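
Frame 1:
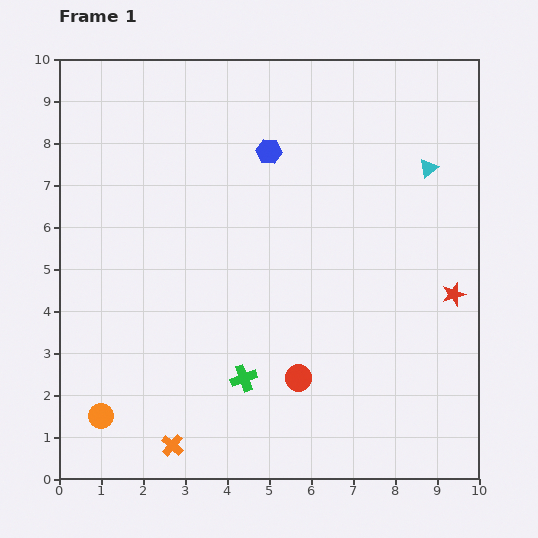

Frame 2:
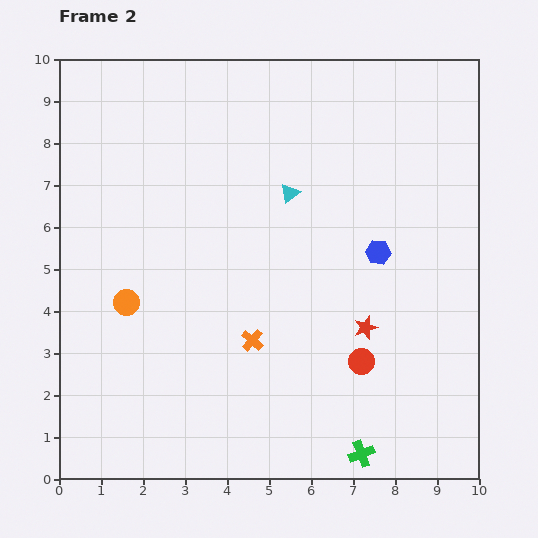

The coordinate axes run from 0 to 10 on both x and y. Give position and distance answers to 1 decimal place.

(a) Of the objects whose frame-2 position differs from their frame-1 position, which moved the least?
the red circle

(moved 1.6)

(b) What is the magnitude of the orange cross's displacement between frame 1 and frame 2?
3.1

The orange cross moved from (2.7, 0.8) to (4.6, 3.3), a distance of √(1.9² + 2.5²) ≈ 3.1.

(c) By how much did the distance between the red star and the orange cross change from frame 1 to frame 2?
-4.9

Distance in frame 1: 7.6. Distance in frame 2: 2.7.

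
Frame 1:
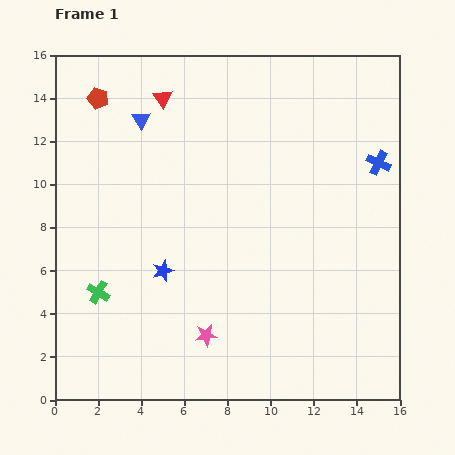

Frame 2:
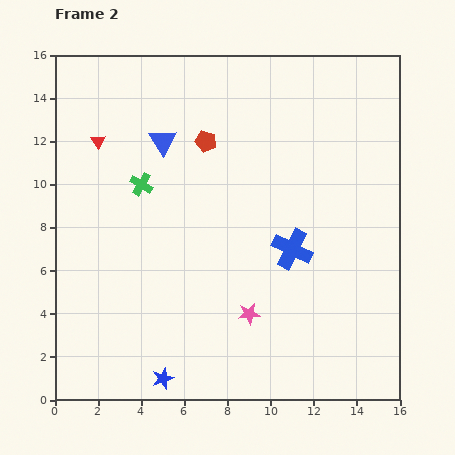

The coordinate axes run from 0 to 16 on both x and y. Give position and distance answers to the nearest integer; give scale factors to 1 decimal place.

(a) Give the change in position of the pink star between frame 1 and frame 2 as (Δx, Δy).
(2, 1)

The pink star was at (7, 3) in frame 1 and (9, 4) in frame 2.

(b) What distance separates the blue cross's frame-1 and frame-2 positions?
6

The blue cross moved from (15, 11) to (11, 7), a distance of √(4² + 4²) ≈ 6.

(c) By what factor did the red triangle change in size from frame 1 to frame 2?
0.8×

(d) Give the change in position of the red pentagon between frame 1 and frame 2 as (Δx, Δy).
(5, -2)

The red pentagon was at (2, 14) in frame 1 and (7, 12) in frame 2.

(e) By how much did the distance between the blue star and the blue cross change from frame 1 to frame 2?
-3

Distance in frame 1: 11. Distance in frame 2: 8.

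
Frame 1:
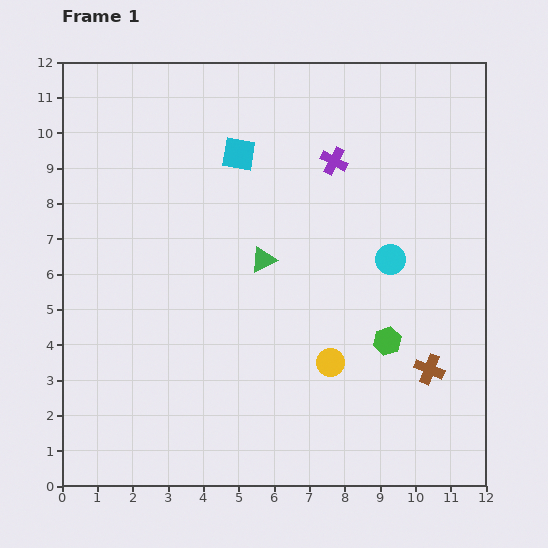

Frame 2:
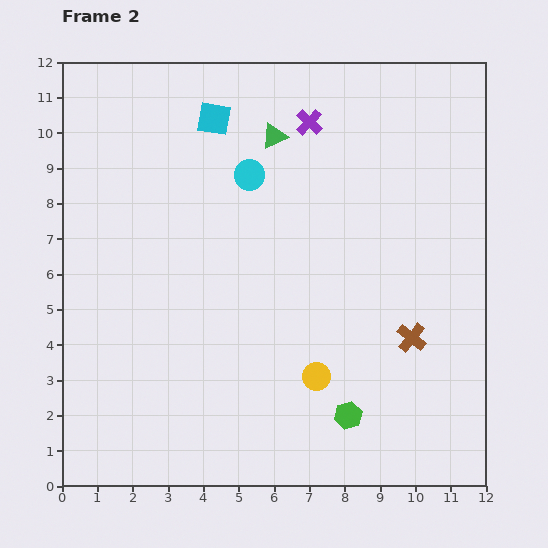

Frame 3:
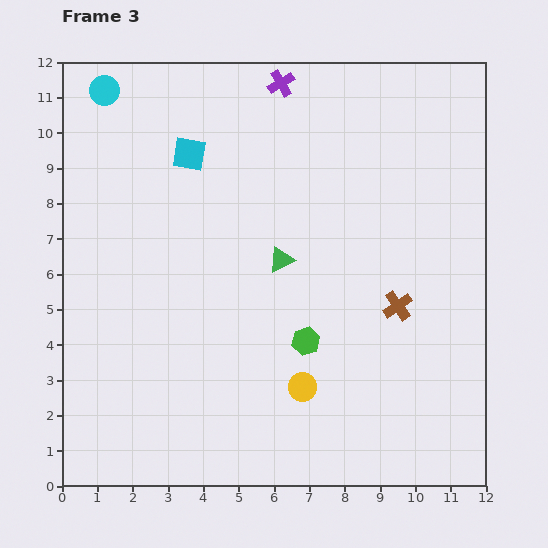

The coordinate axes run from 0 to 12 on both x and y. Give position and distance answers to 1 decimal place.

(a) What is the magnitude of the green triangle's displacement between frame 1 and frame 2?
3.5

The green triangle moved from (5.7, 6.4) to (6.0, 9.9), a distance of √(0.3² + 3.5²) ≈ 3.5.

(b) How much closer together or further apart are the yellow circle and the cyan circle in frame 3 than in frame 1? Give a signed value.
+6.7

Distance in frame 1: 3.4. Distance in frame 3: 10.1.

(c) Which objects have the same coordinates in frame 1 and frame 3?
none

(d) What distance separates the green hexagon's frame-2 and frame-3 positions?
2.4

The green hexagon moved from (8.1, 2.0) to (6.9, 4.1), a distance of √(1.2² + 2.1²) ≈ 2.4.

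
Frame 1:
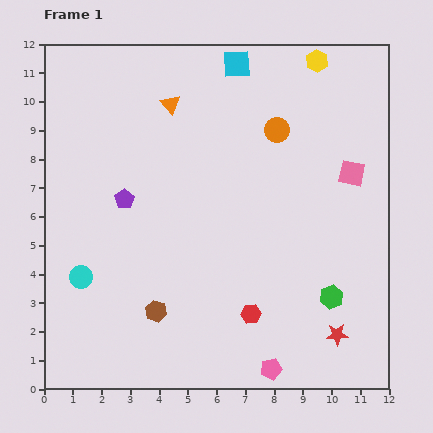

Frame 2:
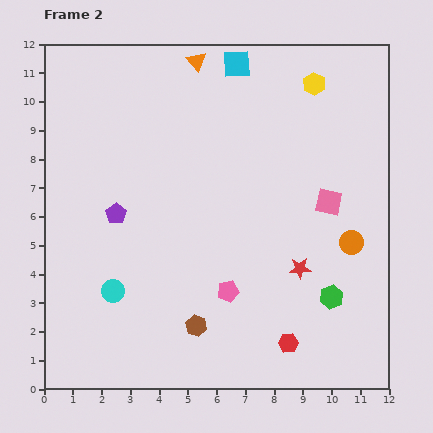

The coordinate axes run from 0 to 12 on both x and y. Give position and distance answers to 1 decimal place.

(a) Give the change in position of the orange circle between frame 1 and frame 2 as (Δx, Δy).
(2.6, -3.9)

The orange circle was at (8.1, 9.0) in frame 1 and (10.7, 5.1) in frame 2.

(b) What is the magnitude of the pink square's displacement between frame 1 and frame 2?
1.3

The pink square moved from (10.7, 7.5) to (9.9, 6.5), a distance of √(0.8² + 1.0²) ≈ 1.3.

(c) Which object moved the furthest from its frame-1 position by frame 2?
the orange circle

(moved 4.7; next 3.1)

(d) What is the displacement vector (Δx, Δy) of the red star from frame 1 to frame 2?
(-1.3, 2.3)

The red star was at (10.2, 1.9) in frame 1 and (8.9, 4.2) in frame 2.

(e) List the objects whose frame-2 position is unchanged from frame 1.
the green hexagon, the cyan square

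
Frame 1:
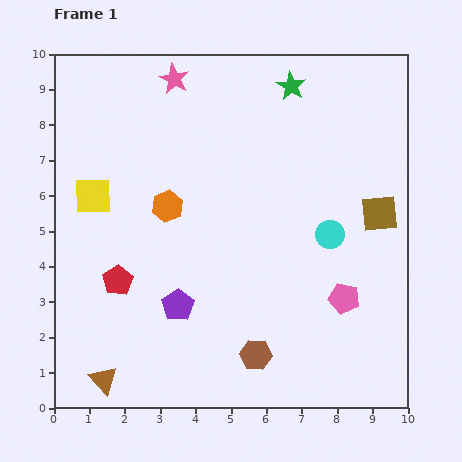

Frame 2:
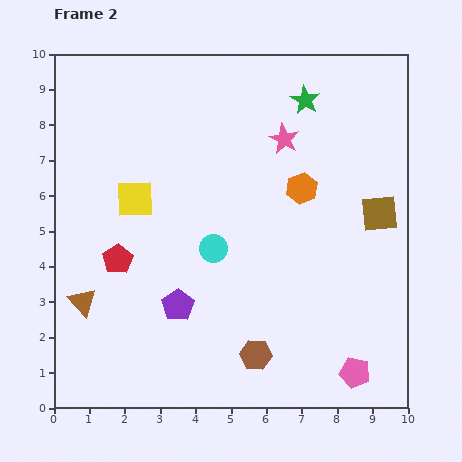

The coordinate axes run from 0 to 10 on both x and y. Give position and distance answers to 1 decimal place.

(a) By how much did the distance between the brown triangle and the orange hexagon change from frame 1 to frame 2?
+1.8

Distance in frame 1: 5.2. Distance in frame 2: 7.0.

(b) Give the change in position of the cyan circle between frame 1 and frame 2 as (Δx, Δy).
(-3.3, -0.4)

The cyan circle was at (7.8, 4.9) in frame 1 and (4.5, 4.5) in frame 2.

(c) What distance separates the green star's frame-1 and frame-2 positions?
0.6

The green star moved from (6.7, 9.1) to (7.1, 8.7), a distance of √(0.4² + 0.4²) ≈ 0.6.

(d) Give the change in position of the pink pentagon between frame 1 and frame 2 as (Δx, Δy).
(0.3, -2.1)

The pink pentagon was at (8.2, 3.1) in frame 1 and (8.5, 1.0) in frame 2.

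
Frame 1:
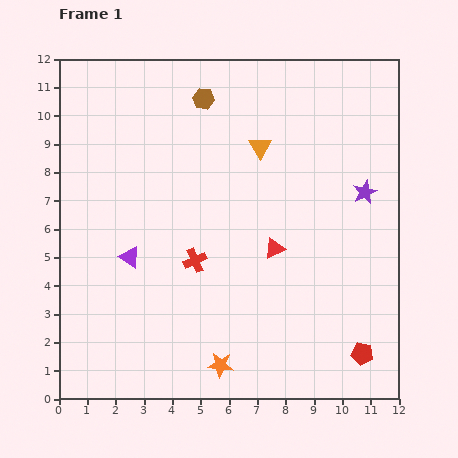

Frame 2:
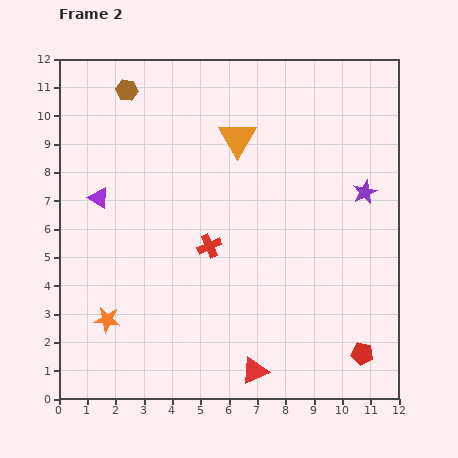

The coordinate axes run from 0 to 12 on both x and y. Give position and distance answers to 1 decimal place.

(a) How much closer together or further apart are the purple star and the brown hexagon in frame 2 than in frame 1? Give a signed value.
+2.5

Distance in frame 1: 6.6. Distance in frame 2: 9.1.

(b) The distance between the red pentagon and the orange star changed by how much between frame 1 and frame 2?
+4.1

Distance in frame 1: 5.0. Distance in frame 2: 9.1.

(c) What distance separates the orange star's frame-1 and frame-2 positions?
4.3

The orange star moved from (5.7, 1.2) to (1.7, 2.8), a distance of √(4.0² + 1.6²) ≈ 4.3.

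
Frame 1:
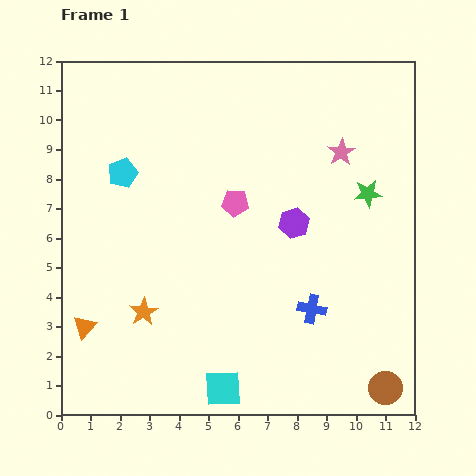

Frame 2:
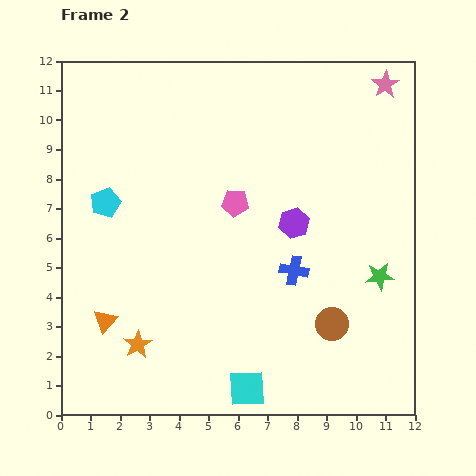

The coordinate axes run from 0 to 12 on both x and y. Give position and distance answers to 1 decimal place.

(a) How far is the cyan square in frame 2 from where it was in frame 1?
0.8

The cyan square moved from (5.5, 0.9) to (6.3, 0.9), a distance of √(0.8² + 0.0²) ≈ 0.8.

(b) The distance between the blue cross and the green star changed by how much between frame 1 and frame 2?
-1.4

Distance in frame 1: 4.3. Distance in frame 2: 2.9.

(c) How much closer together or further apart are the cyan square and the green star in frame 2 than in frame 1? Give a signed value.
-2.3

Distance in frame 1: 8.2. Distance in frame 2: 5.9.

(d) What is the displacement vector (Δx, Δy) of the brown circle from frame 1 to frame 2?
(-1.8, 2.2)

The brown circle was at (11.0, 0.9) in frame 1 and (9.2, 3.1) in frame 2.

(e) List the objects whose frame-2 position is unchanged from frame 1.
the pink pentagon, the purple hexagon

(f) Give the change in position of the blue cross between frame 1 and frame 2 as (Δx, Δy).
(-0.6, 1.3)

The blue cross was at (8.5, 3.6) in frame 1 and (7.9, 4.9) in frame 2.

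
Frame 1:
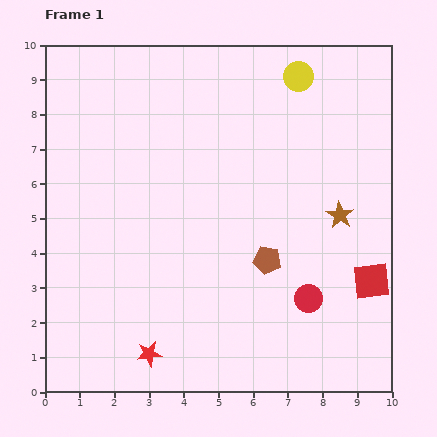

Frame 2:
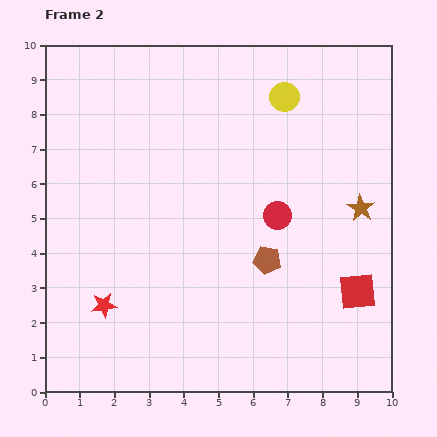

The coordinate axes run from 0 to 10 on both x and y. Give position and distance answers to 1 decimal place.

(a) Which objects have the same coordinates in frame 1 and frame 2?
the brown pentagon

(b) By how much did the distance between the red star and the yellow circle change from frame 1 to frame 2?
-1.2

Distance in frame 1: 9.1. Distance in frame 2: 7.9.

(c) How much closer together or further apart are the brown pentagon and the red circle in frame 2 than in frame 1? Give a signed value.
-0.3

Distance in frame 1: 1.6. Distance in frame 2: 1.3.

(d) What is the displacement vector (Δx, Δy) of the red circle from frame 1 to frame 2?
(-0.9, 2.4)

The red circle was at (7.6, 2.7) in frame 1 and (6.7, 5.1) in frame 2.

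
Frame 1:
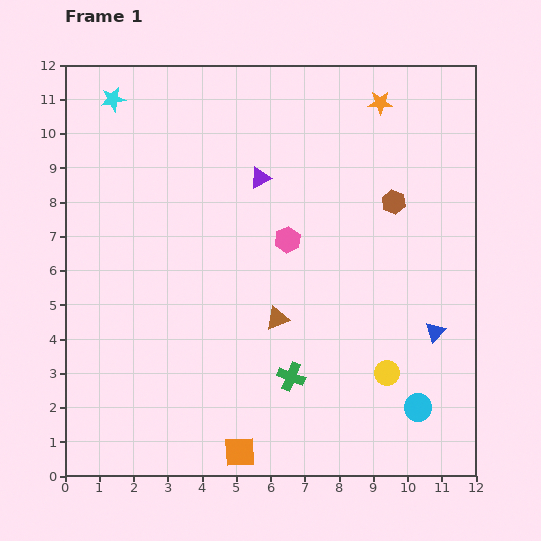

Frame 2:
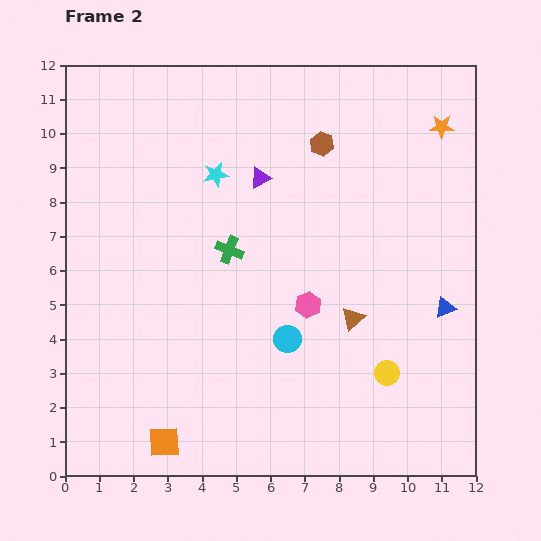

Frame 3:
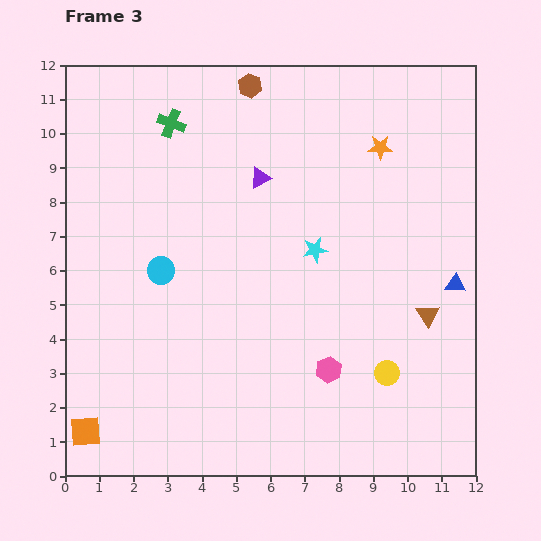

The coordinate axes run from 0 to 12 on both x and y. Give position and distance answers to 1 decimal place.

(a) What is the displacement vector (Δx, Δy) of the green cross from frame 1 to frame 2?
(-1.8, 3.7)

The green cross was at (6.6, 2.9) in frame 1 and (4.8, 6.6) in frame 2.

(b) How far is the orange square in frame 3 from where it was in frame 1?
4.5

The orange square moved from (5.1, 0.7) to (0.6, 1.3), a distance of √(4.5² + 0.6²) ≈ 4.5.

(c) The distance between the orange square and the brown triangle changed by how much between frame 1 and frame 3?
+6.5

Distance in frame 1: 4.1. Distance in frame 3: 10.6.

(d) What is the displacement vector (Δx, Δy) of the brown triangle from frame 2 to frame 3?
(2.2, 0.1)

The brown triangle was at (8.4, 4.6) in frame 2 and (10.6, 4.7) in frame 3.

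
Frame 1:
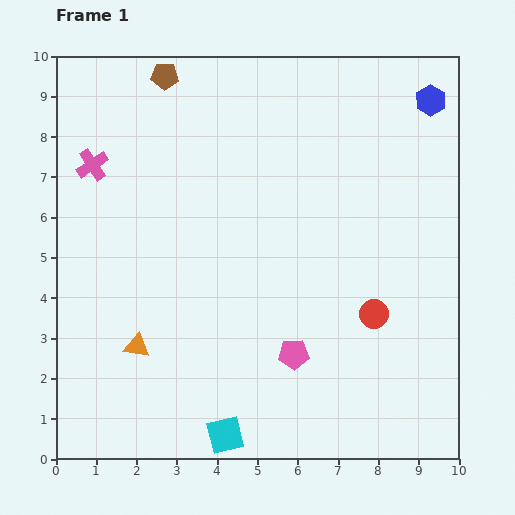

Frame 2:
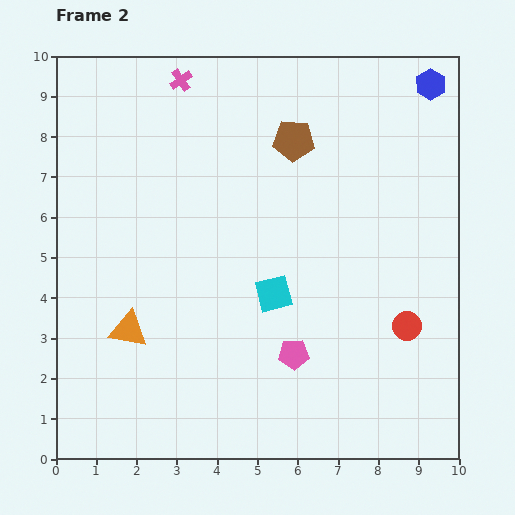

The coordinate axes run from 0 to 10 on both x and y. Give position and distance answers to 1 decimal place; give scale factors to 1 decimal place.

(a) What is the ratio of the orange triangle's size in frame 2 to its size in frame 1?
1.5×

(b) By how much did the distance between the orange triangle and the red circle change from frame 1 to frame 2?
+0.9

Distance in frame 1: 6.0. Distance in frame 2: 6.9.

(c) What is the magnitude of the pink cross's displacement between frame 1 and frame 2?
3.0

The pink cross moved from (0.9, 7.3) to (3.1, 9.4), a distance of √(2.2² + 2.1²) ≈ 3.0.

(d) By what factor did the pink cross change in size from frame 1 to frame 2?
0.7×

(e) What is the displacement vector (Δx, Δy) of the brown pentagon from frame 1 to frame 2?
(3.2, -1.6)

The brown pentagon was at (2.7, 9.5) in frame 1 and (5.9, 7.9) in frame 2.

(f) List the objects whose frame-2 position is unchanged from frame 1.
the pink pentagon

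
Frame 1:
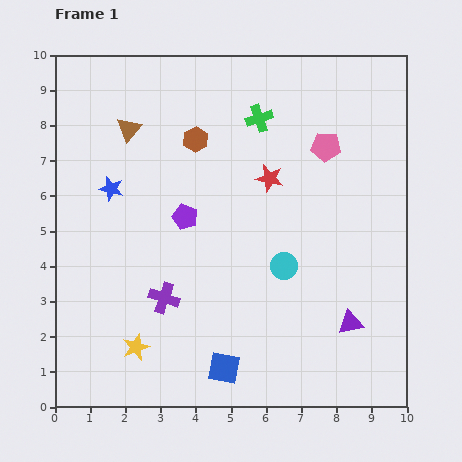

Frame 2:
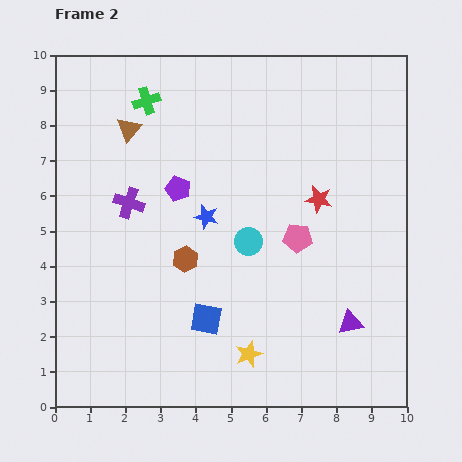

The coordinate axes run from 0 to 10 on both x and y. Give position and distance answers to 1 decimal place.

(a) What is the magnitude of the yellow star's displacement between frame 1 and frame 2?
3.2

The yellow star moved from (2.3, 1.7) to (5.5, 1.5), a distance of √(3.2² + 0.2²) ≈ 3.2.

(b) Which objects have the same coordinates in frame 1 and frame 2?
the purple triangle, the brown triangle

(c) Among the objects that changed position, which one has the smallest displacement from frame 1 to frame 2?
the purple pentagon

(moved 0.8)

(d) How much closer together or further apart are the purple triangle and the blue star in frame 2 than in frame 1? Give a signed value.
-2.7

Distance in frame 1: 7.8. Distance in frame 2: 5.1.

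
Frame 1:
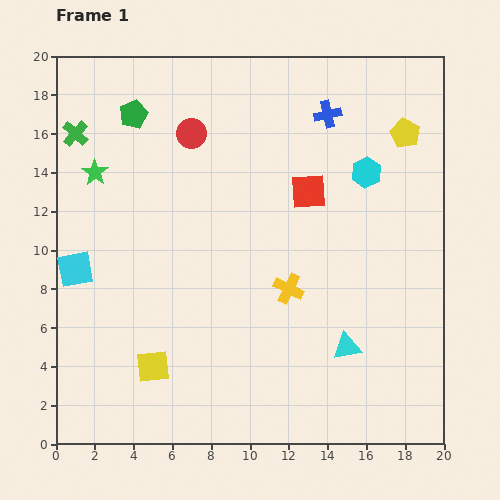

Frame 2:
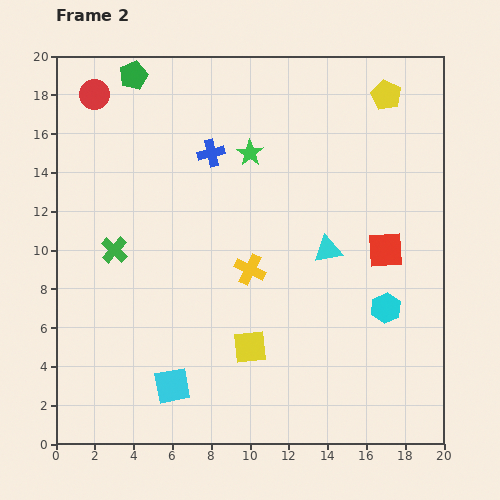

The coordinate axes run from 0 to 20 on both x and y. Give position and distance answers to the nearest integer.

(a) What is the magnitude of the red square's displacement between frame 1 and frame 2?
5

The red square moved from (13, 13) to (17, 10), a distance of √(4² + 3²) ≈ 5.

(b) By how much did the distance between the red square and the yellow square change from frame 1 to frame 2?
-3

Distance in frame 1: 12. Distance in frame 2: 9.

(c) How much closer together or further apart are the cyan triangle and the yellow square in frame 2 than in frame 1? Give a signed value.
-4

Distance in frame 1: 10. Distance in frame 2: 6.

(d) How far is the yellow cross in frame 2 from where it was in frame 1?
2

The yellow cross moved from (12, 8) to (10, 9), a distance of √(2² + 1²) ≈ 2.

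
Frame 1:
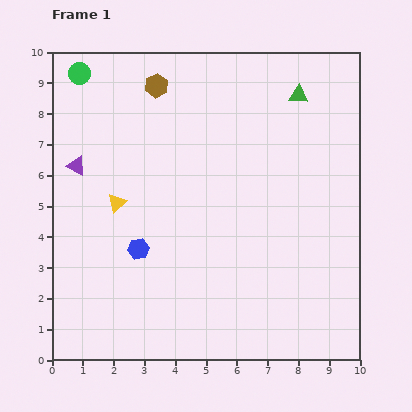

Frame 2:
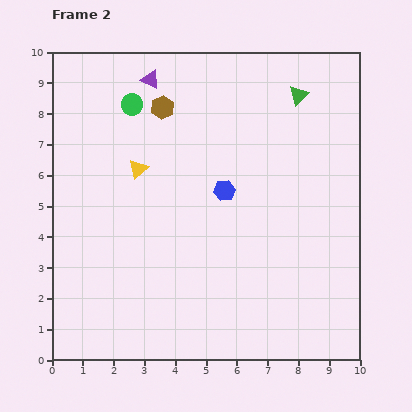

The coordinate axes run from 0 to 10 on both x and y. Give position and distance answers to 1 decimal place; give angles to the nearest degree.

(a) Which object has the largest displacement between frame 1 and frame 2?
the purple triangle

(moved 3.7; next 3.4)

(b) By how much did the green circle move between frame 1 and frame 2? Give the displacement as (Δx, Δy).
(1.7, -1.0)

The green circle was at (0.9, 9.3) in frame 1 and (2.6, 8.3) in frame 2.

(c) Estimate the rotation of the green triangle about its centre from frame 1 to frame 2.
49° counter-clockwise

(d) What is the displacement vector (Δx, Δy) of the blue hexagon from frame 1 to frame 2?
(2.8, 1.9)

The blue hexagon was at (2.8, 3.6) in frame 1 and (5.6, 5.5) in frame 2.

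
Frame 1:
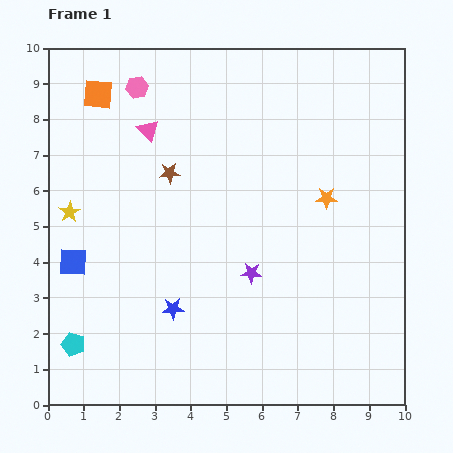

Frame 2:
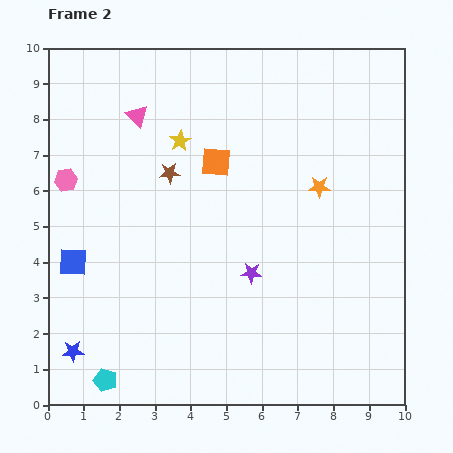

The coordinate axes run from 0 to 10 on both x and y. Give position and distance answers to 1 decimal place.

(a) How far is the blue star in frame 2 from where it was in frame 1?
3.0

The blue star moved from (3.5, 2.7) to (0.7, 1.5), a distance of √(2.8² + 1.2²) ≈ 3.0.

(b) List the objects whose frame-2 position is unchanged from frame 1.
the brown star, the purple star, the blue square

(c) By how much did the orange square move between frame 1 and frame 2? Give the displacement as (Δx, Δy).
(3.3, -1.9)

The orange square was at (1.4, 8.7) in frame 1 and (4.7, 6.8) in frame 2.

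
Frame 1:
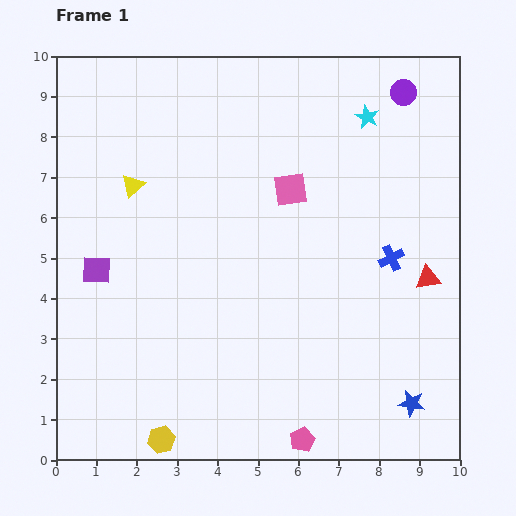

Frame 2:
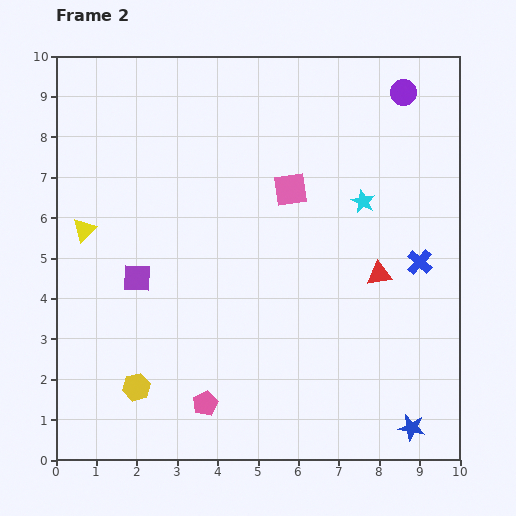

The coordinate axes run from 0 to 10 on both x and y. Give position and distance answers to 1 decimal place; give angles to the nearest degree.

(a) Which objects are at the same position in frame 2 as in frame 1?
the pink square, the purple circle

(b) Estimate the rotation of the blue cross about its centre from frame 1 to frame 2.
24° counter-clockwise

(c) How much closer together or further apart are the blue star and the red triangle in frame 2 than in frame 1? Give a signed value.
+0.8

Distance in frame 1: 3.1. Distance in frame 2: 3.9.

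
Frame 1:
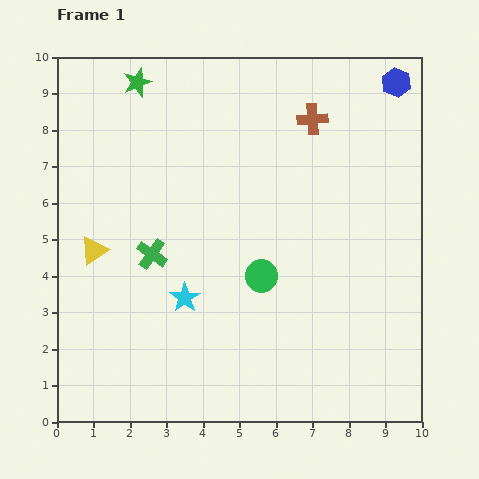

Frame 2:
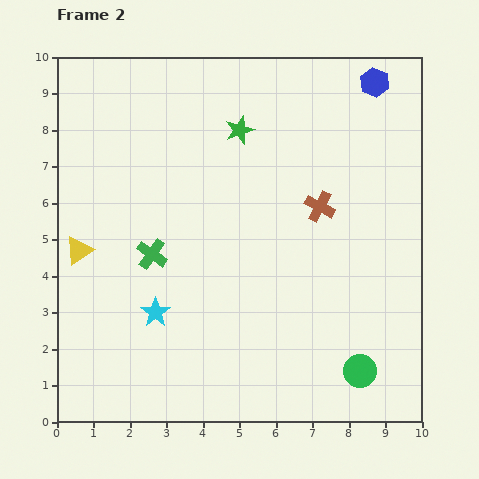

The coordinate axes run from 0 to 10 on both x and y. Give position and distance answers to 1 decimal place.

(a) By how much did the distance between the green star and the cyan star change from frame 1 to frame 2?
-0.5

Distance in frame 1: 6.0. Distance in frame 2: 5.5.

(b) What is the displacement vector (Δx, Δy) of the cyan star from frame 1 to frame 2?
(-0.8, -0.4)

The cyan star was at (3.5, 3.4) in frame 1 and (2.7, 3.0) in frame 2.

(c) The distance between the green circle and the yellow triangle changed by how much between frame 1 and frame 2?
+3.7

Distance in frame 1: 4.7. Distance in frame 2: 8.4.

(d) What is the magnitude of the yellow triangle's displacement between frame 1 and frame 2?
0.4

The yellow triangle moved from (1.0, 4.7) to (0.6, 4.7), a distance of √(0.4² + 0.0²) ≈ 0.4.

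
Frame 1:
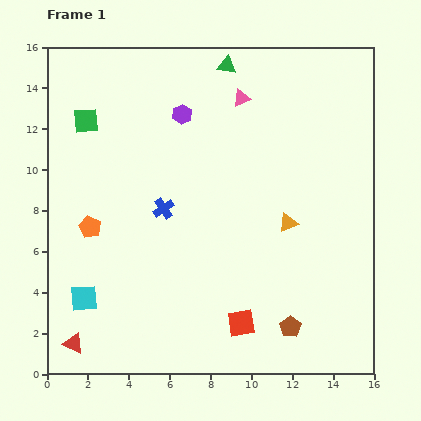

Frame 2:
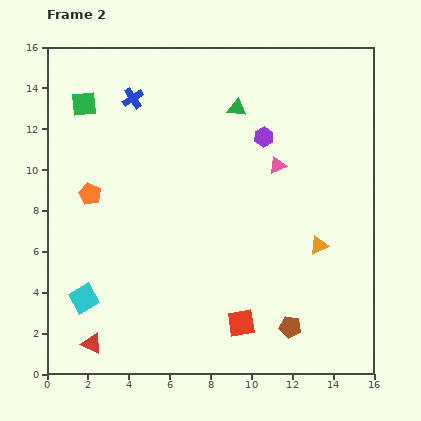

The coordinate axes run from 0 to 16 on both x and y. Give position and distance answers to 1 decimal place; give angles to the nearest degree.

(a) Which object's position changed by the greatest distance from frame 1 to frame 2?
the blue cross

(moved 5.6; next 4.1)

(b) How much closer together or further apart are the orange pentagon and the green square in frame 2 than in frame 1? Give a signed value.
-0.8

Distance in frame 1: 5.2. Distance in frame 2: 4.4.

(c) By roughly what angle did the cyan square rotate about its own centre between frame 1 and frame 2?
25° counter-clockwise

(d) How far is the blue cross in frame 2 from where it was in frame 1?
5.6

The blue cross moved from (5.7, 8.1) to (4.2, 13.5), a distance of √(1.5² + 5.4²) ≈ 5.6.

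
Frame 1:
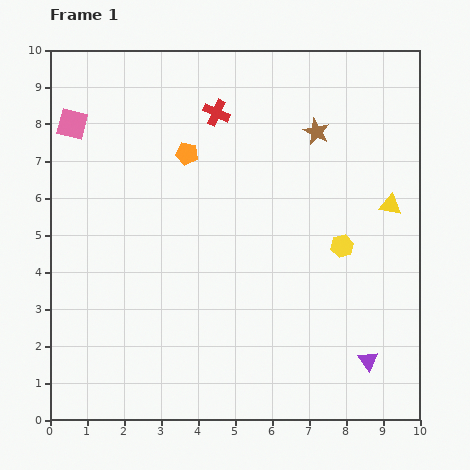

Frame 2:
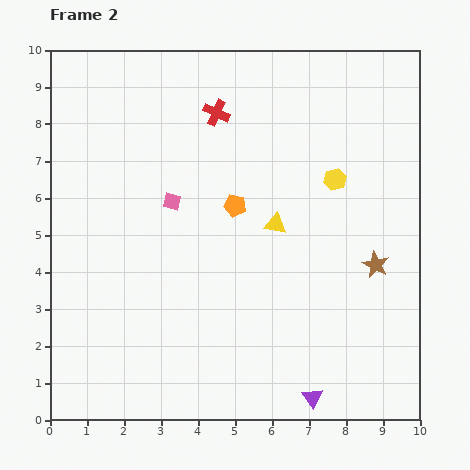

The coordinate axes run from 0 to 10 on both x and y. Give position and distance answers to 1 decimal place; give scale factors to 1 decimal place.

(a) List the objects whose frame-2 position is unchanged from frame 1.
the red cross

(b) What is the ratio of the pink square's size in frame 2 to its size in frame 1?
0.6×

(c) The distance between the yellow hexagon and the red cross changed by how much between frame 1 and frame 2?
-1.3

Distance in frame 1: 5.0. Distance in frame 2: 3.7.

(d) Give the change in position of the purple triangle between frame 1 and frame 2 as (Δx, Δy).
(-1.5, -1.0)

The purple triangle was at (8.6, 1.6) in frame 1 and (7.1, 0.6) in frame 2.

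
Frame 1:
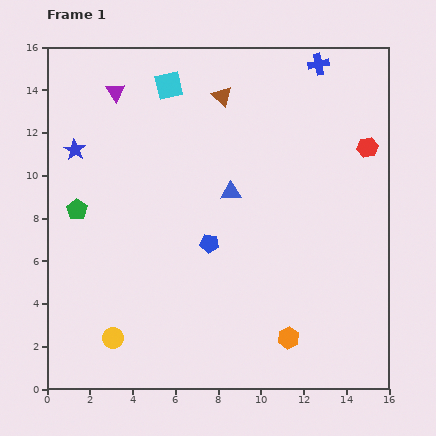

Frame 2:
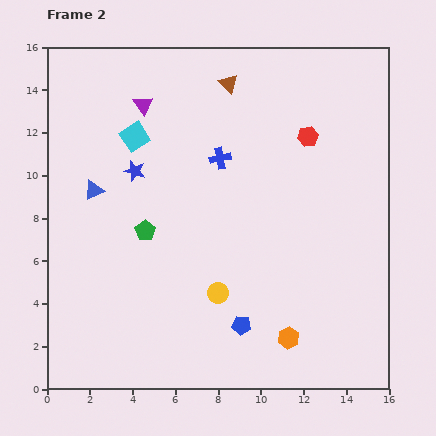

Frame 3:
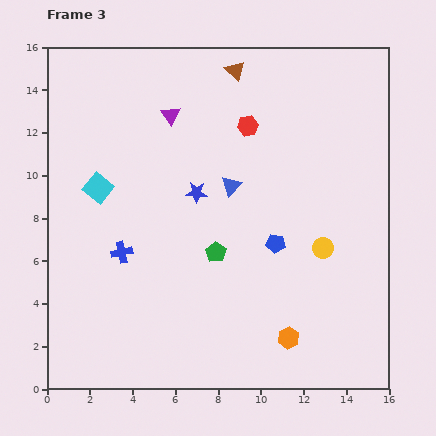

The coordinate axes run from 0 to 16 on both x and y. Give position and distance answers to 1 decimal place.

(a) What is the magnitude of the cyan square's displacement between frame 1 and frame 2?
2.9

The cyan square moved from (5.7, 14.2) to (4.1, 11.8), a distance of √(1.6² + 2.4²) ≈ 2.9.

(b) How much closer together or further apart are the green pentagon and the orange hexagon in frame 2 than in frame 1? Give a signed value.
-3.2

Distance in frame 1: 11.6. Distance in frame 2: 8.4.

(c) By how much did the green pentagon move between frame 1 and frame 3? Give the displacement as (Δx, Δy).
(6.5, -2.0)

The green pentagon was at (1.4, 8.4) in frame 1 and (7.9, 6.4) in frame 3.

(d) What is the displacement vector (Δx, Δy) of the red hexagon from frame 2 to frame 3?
(-2.8, 0.5)

The red hexagon was at (12.2, 11.8) in frame 2 and (9.4, 12.3) in frame 3.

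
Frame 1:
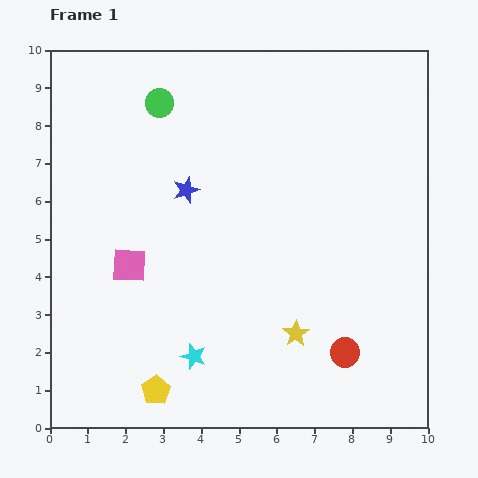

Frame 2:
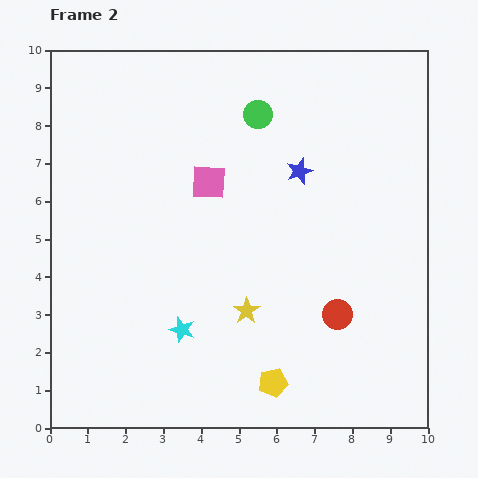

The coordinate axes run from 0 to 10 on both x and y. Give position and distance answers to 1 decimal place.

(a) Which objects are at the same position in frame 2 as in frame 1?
none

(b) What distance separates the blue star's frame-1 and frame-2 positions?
3.0

The blue star moved from (3.6, 6.3) to (6.6, 6.8), a distance of √(3.0² + 0.5²) ≈ 3.0.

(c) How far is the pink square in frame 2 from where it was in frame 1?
3.0

The pink square moved from (2.1, 4.3) to (4.2, 6.5), a distance of √(2.1² + 2.2²) ≈ 3.0.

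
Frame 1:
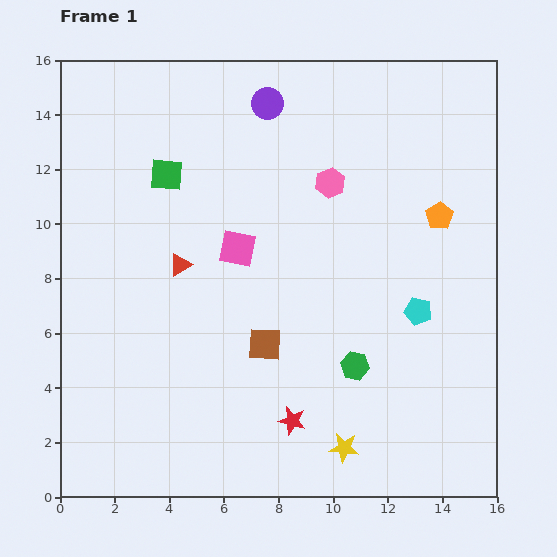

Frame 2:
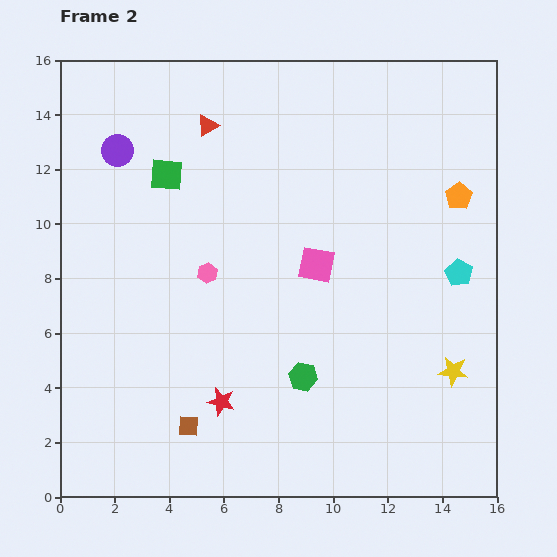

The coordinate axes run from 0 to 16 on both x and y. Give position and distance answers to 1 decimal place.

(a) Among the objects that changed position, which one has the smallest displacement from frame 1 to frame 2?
the orange pentagon

(moved 1.0)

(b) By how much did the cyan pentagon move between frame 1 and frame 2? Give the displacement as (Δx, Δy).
(1.5, 1.4)

The cyan pentagon was at (13.1, 6.8) in frame 1 and (14.6, 8.2) in frame 2.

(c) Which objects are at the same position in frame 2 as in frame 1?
the green square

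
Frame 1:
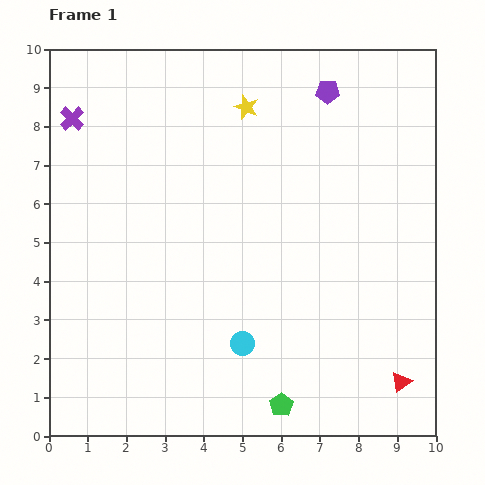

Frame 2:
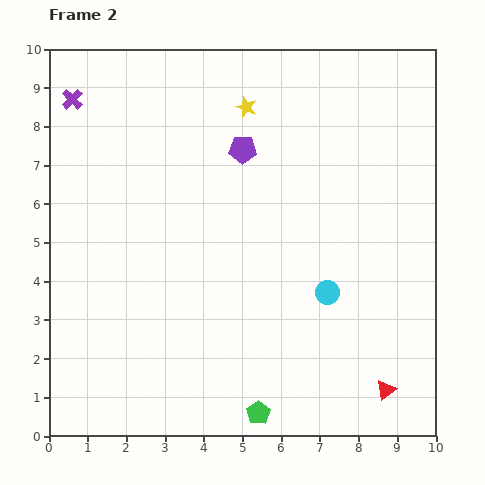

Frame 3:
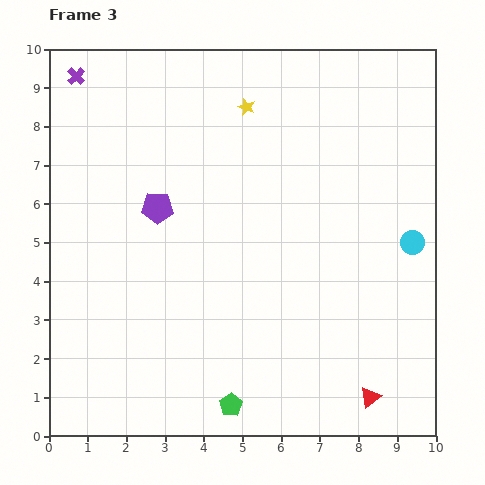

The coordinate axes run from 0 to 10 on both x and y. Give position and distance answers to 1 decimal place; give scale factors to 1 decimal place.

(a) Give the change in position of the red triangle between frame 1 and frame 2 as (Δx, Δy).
(-0.4, -0.2)

The red triangle was at (9.1, 1.4) in frame 1 and (8.7, 1.2) in frame 2.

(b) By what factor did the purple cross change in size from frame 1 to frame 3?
0.7×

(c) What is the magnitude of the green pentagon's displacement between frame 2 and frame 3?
0.7

The green pentagon moved from (5.4, 0.6) to (4.7, 0.8), a distance of √(0.7² + 0.2²) ≈ 0.7.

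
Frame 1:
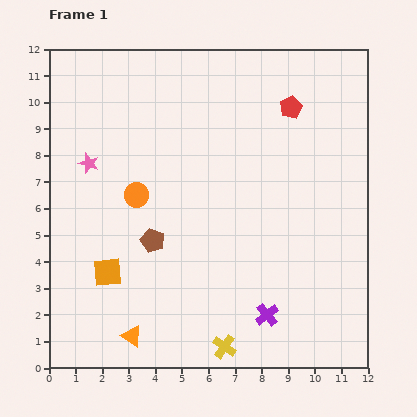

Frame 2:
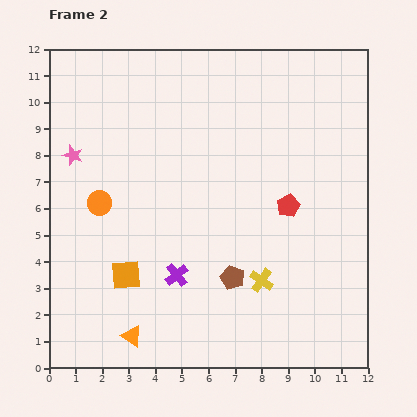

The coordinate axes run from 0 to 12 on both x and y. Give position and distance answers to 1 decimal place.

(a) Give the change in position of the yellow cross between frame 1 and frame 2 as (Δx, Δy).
(1.4, 2.5)

The yellow cross was at (6.6, 0.8) in frame 1 and (8.0, 3.3) in frame 2.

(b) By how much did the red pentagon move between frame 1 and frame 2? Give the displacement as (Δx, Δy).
(-0.1, -3.7)

The red pentagon was at (9.1, 9.8) in frame 1 and (9.0, 6.1) in frame 2.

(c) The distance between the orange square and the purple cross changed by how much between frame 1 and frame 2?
-4.3

Distance in frame 1: 6.2. Distance in frame 2: 1.9.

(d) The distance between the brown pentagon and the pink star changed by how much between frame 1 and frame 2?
+3.8

Distance in frame 1: 3.8. Distance in frame 2: 7.6.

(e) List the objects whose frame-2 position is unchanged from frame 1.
the orange triangle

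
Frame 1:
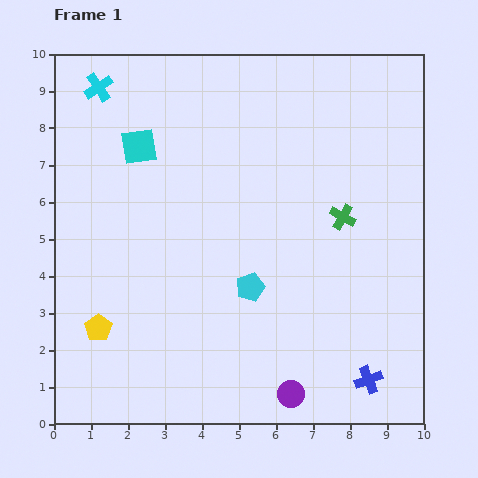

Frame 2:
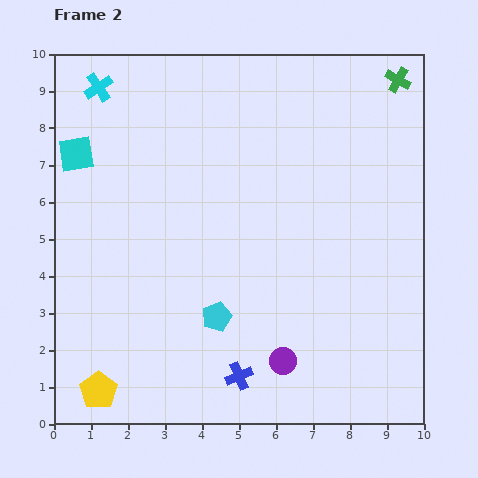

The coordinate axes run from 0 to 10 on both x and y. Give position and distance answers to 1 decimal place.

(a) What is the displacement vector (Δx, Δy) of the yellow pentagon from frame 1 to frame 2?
(0.0, -1.7)

The yellow pentagon was at (1.2, 2.6) in frame 1 and (1.2, 0.9) in frame 2.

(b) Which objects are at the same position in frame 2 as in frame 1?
the cyan cross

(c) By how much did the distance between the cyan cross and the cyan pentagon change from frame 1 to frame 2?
+0.2

Distance in frame 1: 6.8. Distance in frame 2: 7.0.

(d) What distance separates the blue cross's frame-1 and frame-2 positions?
3.5

The blue cross moved from (8.5, 1.2) to (5.0, 1.3), a distance of √(3.5² + 0.1²) ≈ 3.5.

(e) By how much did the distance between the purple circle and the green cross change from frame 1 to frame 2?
+3.2

Distance in frame 1: 5.0. Distance in frame 2: 8.2.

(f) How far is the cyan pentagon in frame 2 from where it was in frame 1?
1.2

The cyan pentagon moved from (5.3, 3.7) to (4.4, 2.9), a distance of √(0.9² + 0.8²) ≈ 1.2.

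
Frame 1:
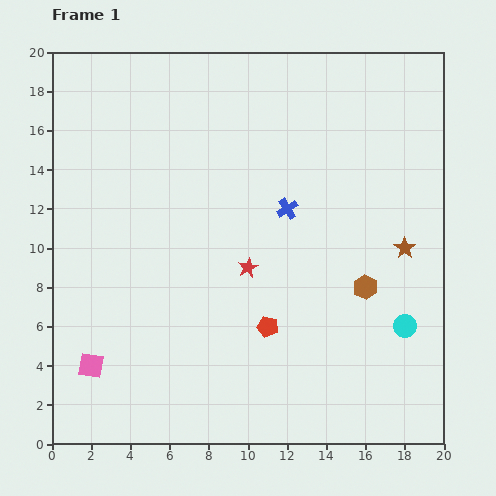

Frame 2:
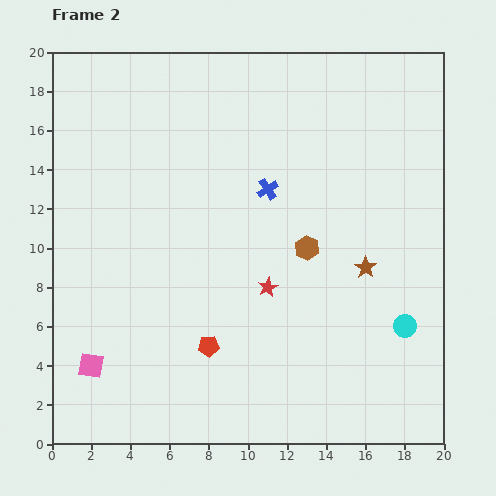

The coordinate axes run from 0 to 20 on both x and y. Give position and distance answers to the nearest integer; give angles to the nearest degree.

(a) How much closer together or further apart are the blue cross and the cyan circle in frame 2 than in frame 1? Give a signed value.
+2

Distance in frame 1: 8. Distance in frame 2: 10.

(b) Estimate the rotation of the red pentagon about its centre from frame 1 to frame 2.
18° counter-clockwise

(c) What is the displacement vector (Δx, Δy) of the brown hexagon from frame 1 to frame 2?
(-3, 2)

The brown hexagon was at (16, 8) in frame 1 and (13, 10) in frame 2.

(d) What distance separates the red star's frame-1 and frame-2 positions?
1

The red star moved from (10, 9) to (11, 8), a distance of √(1² + 1²) ≈ 1.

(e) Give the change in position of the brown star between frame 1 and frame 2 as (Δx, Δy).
(-2, -1)

The brown star was at (18, 10) in frame 1 and (16, 9) in frame 2.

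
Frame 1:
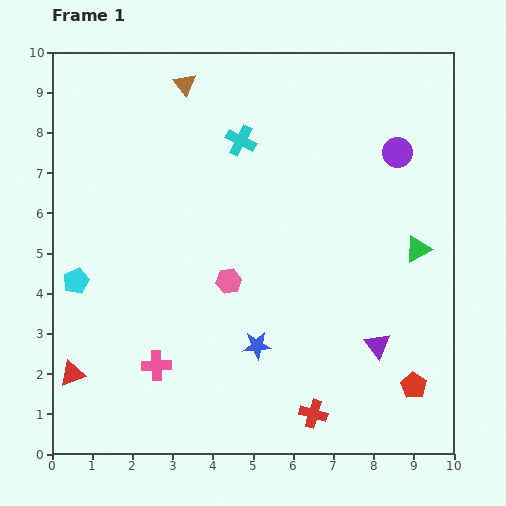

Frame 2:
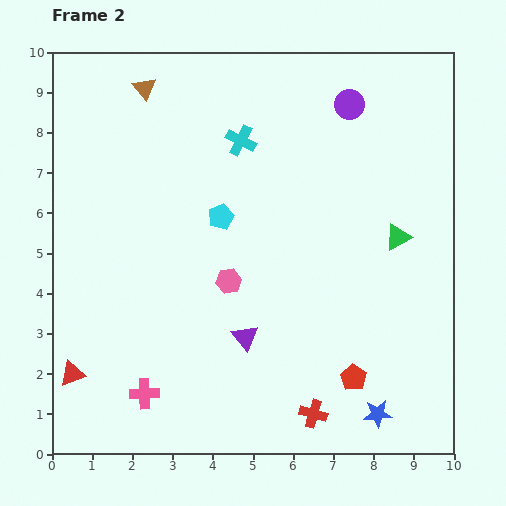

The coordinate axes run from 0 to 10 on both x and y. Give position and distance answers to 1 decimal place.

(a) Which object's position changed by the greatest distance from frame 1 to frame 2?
the cyan pentagon

(moved 3.9; next 3.4)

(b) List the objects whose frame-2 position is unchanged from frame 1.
the red cross, the pink hexagon, the cyan cross, the red triangle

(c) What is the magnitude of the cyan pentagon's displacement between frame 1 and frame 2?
3.9

The cyan pentagon moved from (0.6, 4.3) to (4.2, 5.9), a distance of √(3.6² + 1.6²) ≈ 3.9.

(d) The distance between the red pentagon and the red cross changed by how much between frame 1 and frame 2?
-1.3

Distance in frame 1: 2.6. Distance in frame 2: 1.3.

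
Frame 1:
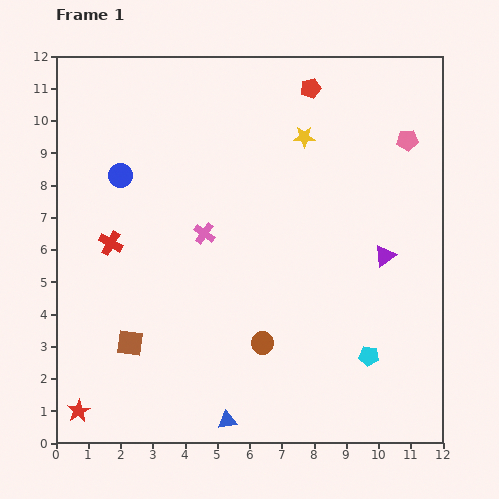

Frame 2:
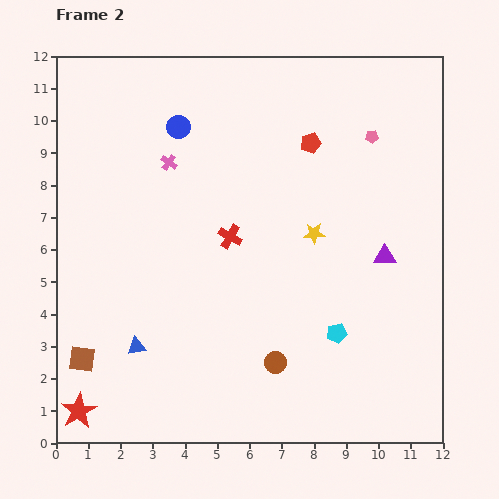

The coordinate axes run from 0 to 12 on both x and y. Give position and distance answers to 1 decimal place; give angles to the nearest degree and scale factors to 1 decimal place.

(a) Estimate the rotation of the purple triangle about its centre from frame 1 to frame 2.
36° clockwise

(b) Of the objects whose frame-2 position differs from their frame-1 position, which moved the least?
the brown circle

(moved 0.7)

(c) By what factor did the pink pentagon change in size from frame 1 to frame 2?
0.6×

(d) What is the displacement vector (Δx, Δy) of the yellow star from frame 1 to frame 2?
(0.3, -3.0)

The yellow star was at (7.7, 9.5) in frame 1 and (8.0, 6.5) in frame 2.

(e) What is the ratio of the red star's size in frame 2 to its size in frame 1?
1.5×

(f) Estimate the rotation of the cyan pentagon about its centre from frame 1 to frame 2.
18° counter-clockwise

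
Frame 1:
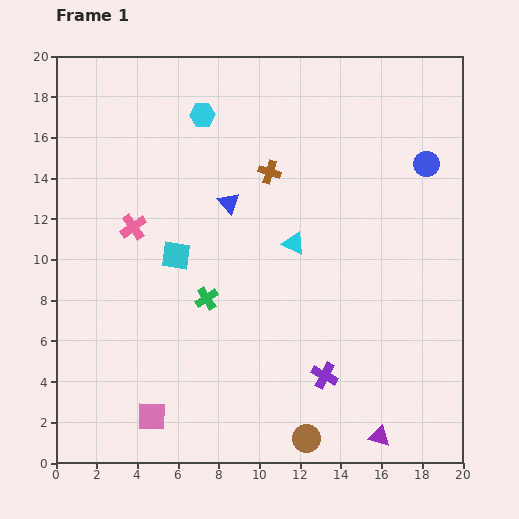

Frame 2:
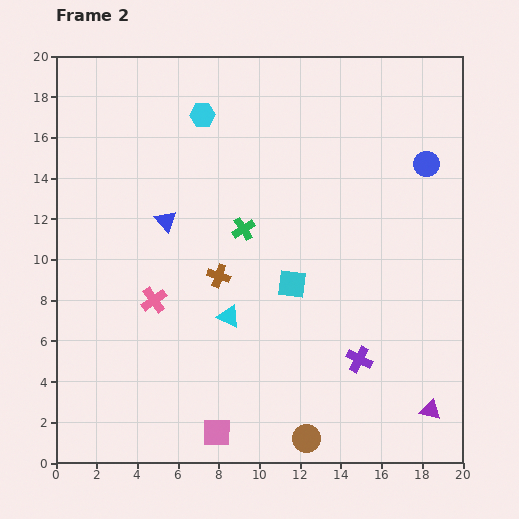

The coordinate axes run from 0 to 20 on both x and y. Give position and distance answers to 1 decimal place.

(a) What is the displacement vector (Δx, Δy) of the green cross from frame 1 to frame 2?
(1.8, 3.4)

The green cross was at (7.4, 8.1) in frame 1 and (9.2, 11.5) in frame 2.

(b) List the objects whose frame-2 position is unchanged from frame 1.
the blue circle, the cyan hexagon, the brown circle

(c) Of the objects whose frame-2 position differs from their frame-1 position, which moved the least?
the purple cross

(moved 1.9)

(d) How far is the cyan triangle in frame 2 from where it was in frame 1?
4.8

The cyan triangle moved from (11.7, 10.8) to (8.5, 7.2), a distance of √(3.2² + 3.6²) ≈ 4.8.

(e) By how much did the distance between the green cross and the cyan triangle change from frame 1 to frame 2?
-0.7

Distance in frame 1: 5.1. Distance in frame 2: 4.4.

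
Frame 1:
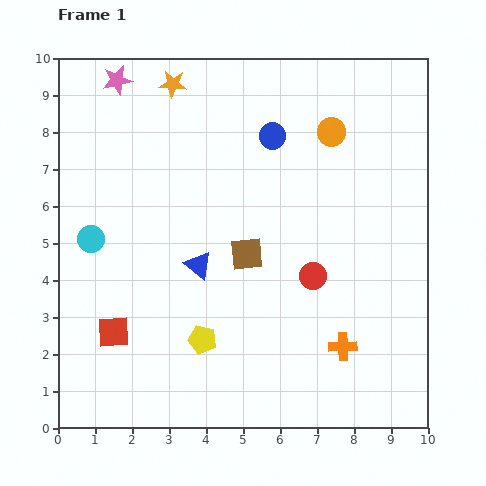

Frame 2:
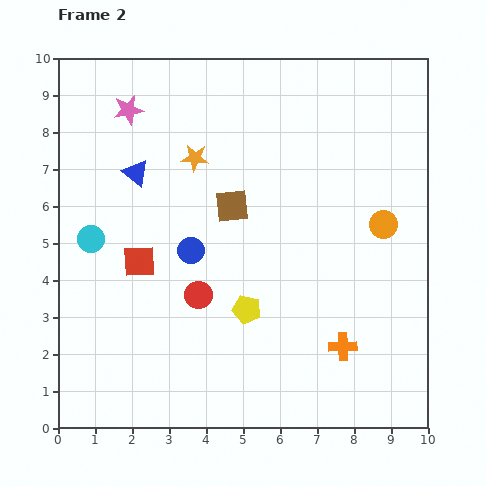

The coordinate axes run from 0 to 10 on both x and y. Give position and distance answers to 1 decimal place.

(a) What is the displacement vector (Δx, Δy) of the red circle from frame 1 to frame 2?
(-3.1, -0.5)

The red circle was at (6.9, 4.1) in frame 1 and (3.8, 3.6) in frame 2.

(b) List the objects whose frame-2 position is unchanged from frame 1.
the orange cross, the cyan circle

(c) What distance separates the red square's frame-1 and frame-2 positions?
2.0

The red square moved from (1.5, 2.6) to (2.2, 4.5), a distance of √(0.7² + 1.9²) ≈ 2.0.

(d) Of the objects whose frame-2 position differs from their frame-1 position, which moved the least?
the pink star

(moved 0.9)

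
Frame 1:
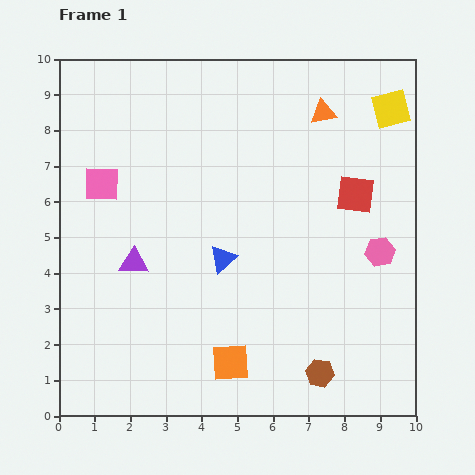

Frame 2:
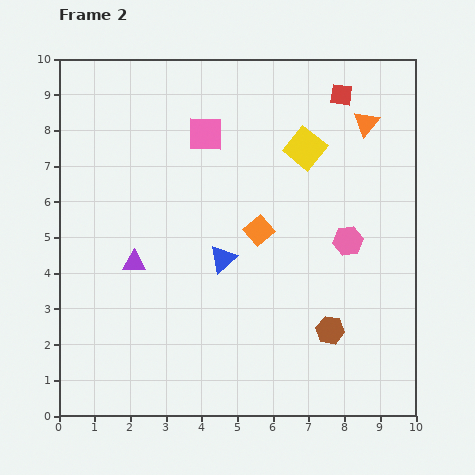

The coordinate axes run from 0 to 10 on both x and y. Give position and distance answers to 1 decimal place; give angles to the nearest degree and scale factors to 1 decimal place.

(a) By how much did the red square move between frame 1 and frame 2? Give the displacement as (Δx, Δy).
(-0.4, 2.8)

The red square was at (8.3, 6.2) in frame 1 and (7.9, 9.0) in frame 2.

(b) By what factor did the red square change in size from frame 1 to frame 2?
0.6×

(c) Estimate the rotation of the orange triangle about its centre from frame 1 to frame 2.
40° counter-clockwise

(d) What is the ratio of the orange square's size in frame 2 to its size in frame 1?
0.7×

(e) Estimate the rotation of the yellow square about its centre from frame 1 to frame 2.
37° counter-clockwise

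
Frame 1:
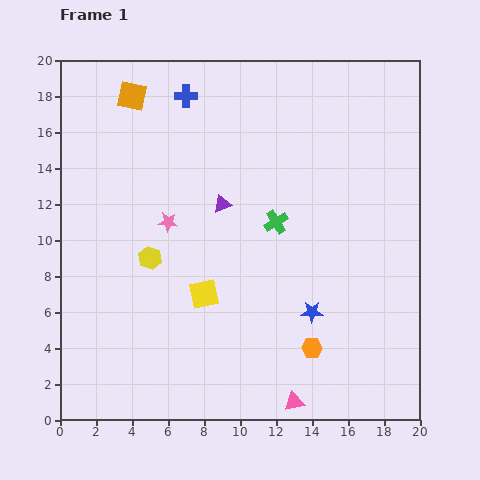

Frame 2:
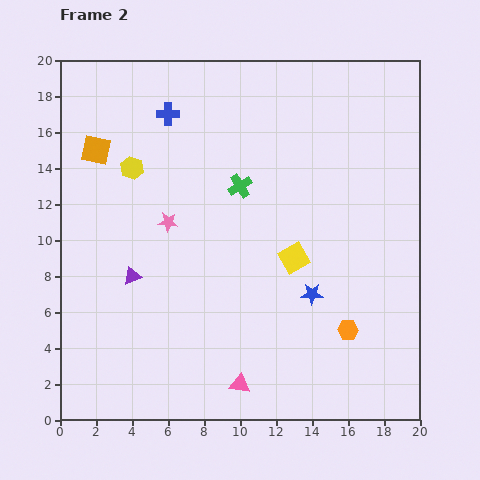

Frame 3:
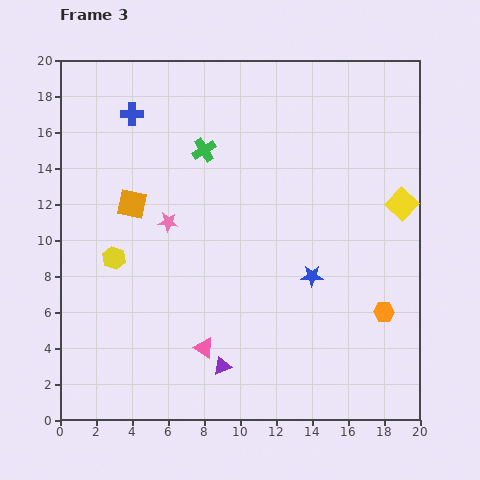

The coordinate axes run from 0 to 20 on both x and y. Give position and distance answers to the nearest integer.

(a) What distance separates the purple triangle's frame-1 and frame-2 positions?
6

The purple triangle moved from (9, 12) to (4, 8), a distance of √(5² + 4²) ≈ 6.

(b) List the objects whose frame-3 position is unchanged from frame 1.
the pink star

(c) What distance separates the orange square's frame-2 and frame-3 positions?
4

The orange square moved from (2, 15) to (4, 12), a distance of √(2² + 3²) ≈ 4.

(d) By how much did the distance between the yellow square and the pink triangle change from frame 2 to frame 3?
+6

Distance in frame 2: 8. Distance in frame 3: 14.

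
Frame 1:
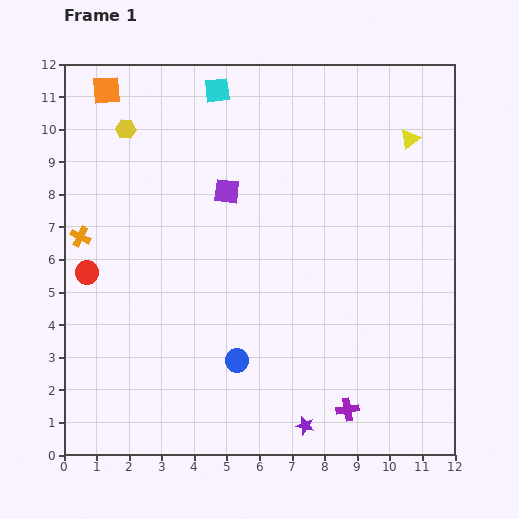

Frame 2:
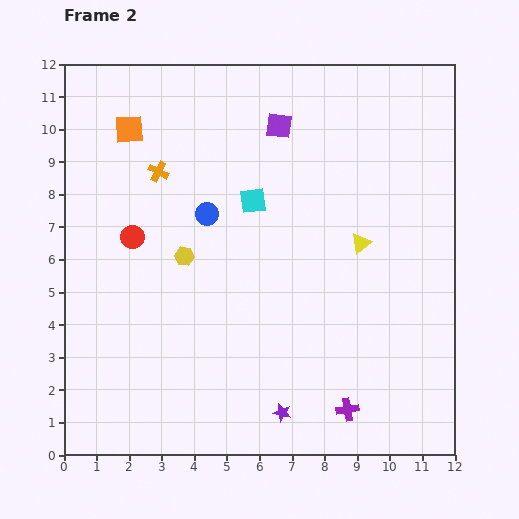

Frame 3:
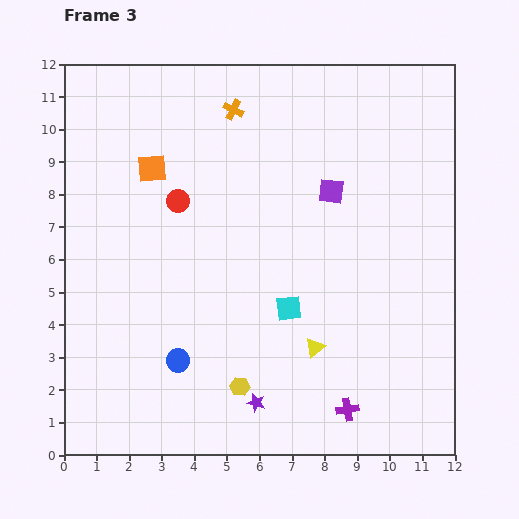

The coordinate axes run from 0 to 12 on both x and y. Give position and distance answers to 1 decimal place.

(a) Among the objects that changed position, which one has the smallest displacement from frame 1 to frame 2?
the purple star

(moved 0.8)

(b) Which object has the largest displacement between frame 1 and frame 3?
the yellow hexagon

(moved 8.6; next 7.1)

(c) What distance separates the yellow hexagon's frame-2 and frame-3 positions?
4.3

The yellow hexagon moved from (3.7, 6.1) to (5.4, 2.1), a distance of √(1.7² + 4.0²) ≈ 4.3.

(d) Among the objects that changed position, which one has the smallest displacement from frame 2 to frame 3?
the purple star

(moved 0.9)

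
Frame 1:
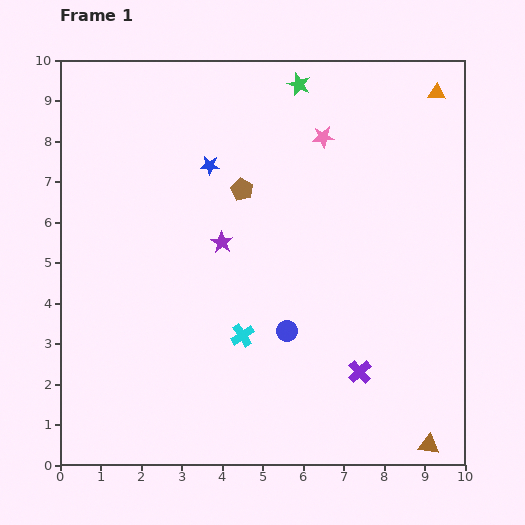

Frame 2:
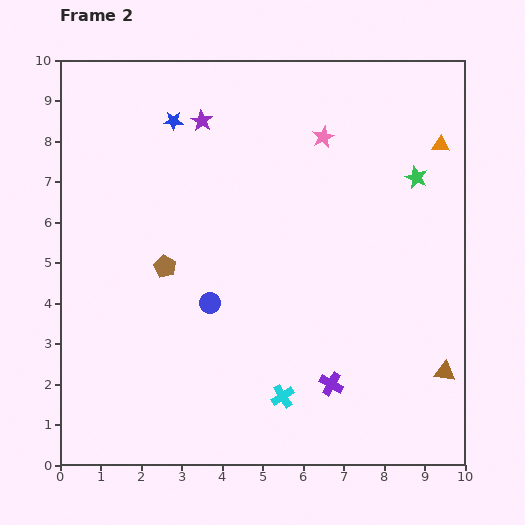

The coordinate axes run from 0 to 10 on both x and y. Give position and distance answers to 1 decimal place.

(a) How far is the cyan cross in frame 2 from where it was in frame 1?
1.8

The cyan cross moved from (4.5, 3.2) to (5.5, 1.7), a distance of √(1.0² + 1.5²) ≈ 1.8.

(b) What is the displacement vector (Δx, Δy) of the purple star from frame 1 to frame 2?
(-0.5, 3.0)

The purple star was at (4.0, 5.5) in frame 1 and (3.5, 8.5) in frame 2.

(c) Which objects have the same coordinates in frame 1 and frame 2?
the pink star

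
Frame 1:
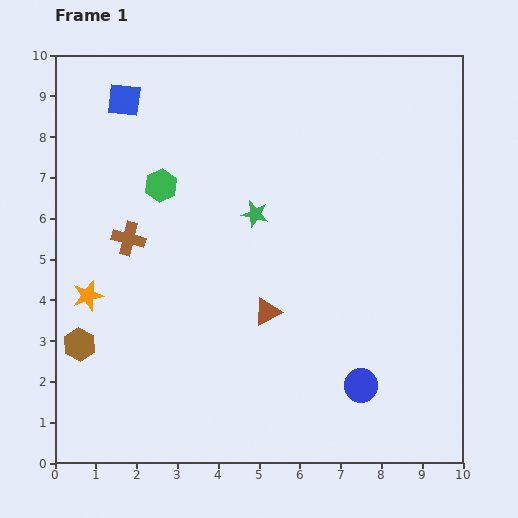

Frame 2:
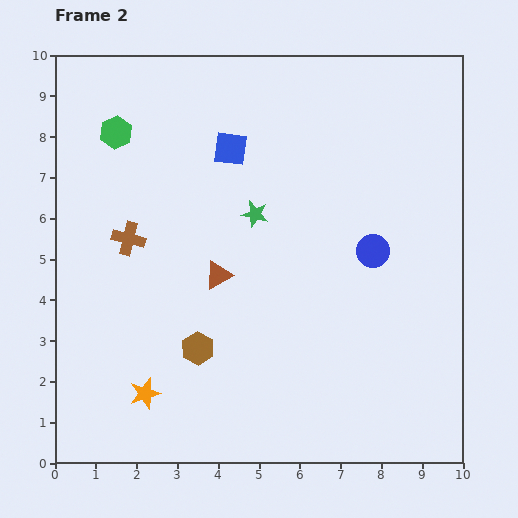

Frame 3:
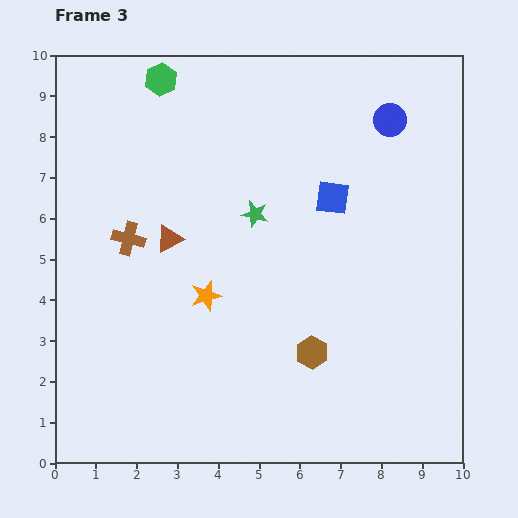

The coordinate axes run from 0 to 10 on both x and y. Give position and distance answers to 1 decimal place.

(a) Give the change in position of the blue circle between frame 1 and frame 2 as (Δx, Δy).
(0.3, 3.3)

The blue circle was at (7.5, 1.9) in frame 1 and (7.8, 5.2) in frame 2.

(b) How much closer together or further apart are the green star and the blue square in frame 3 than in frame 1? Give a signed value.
-2.4

Distance in frame 1: 4.3. Distance in frame 3: 1.9.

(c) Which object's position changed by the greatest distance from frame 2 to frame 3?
the blue circle

(moved 3.2; next 2.8)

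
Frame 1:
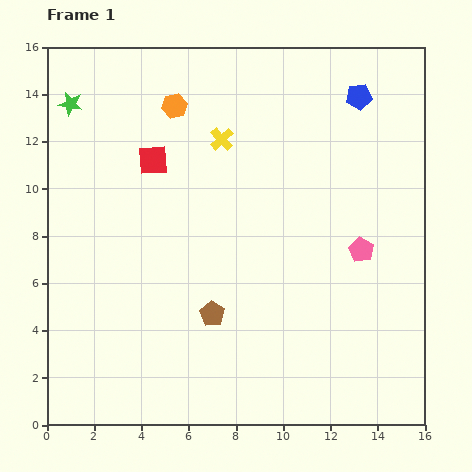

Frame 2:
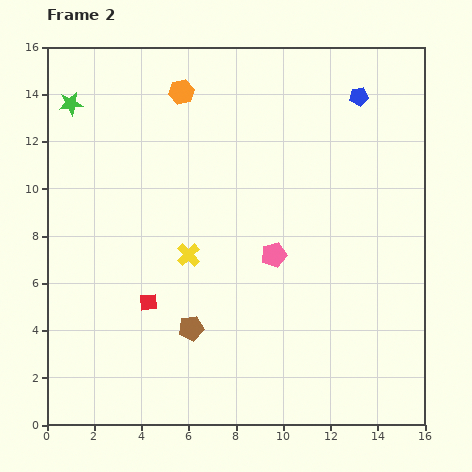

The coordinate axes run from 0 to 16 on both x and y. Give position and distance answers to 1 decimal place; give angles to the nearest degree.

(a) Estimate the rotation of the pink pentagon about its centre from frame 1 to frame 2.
28° clockwise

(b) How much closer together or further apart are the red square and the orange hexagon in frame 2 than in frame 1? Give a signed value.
+6.5

Distance in frame 1: 2.5. Distance in frame 2: 9.0.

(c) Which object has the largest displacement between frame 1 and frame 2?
the red square

(moved 6.0; next 5.1)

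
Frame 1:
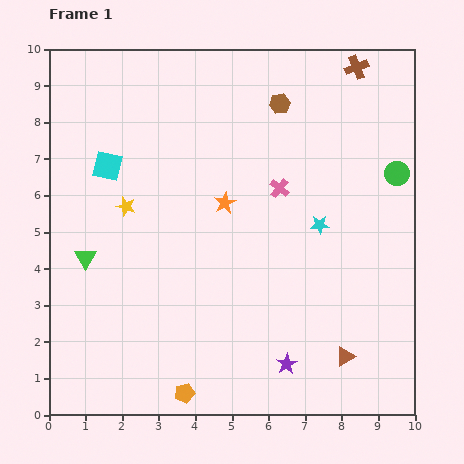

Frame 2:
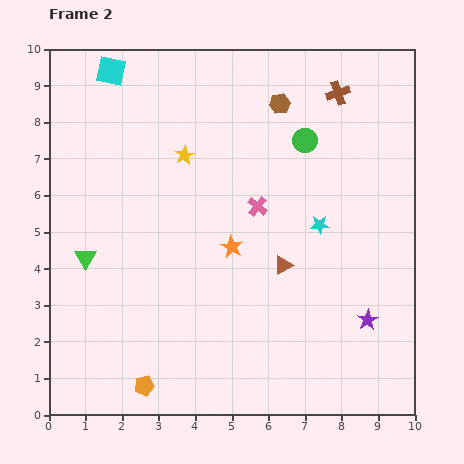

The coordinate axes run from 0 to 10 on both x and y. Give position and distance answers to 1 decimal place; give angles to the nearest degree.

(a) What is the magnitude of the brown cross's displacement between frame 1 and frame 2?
0.9

The brown cross moved from (8.4, 9.5) to (7.9, 8.8), a distance of √(0.5² + 0.7²) ≈ 0.9.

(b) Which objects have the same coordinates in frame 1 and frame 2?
the brown hexagon, the green triangle, the cyan star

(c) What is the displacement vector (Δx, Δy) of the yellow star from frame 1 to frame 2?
(1.6, 1.4)

The yellow star was at (2.1, 5.7) in frame 1 and (3.7, 7.1) in frame 2.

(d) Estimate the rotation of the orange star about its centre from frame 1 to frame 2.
15° counter-clockwise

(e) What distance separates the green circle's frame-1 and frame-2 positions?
2.7

The green circle moved from (9.5, 6.6) to (7.0, 7.5), a distance of √(2.5² + 0.9²) ≈ 2.7.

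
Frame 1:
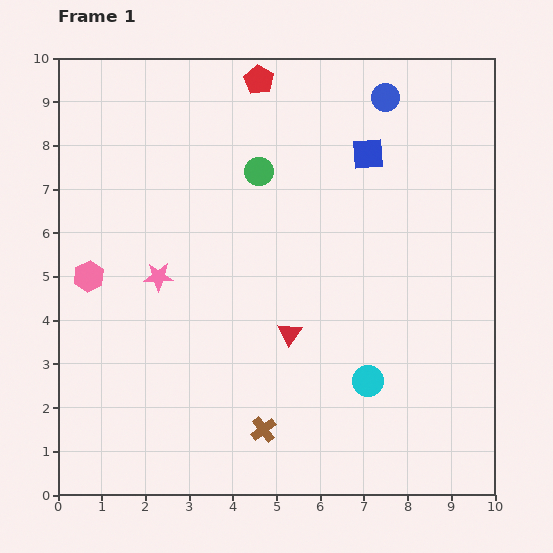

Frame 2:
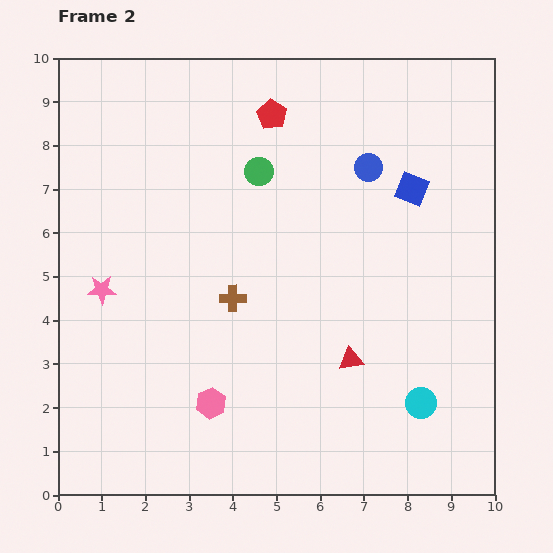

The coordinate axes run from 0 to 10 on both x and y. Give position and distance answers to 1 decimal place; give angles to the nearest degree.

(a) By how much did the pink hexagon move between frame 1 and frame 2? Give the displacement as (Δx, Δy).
(2.8, -2.9)

The pink hexagon was at (0.7, 5.0) in frame 1 and (3.5, 2.1) in frame 2.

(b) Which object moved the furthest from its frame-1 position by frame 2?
the pink hexagon

(moved 4.0; next 3.1)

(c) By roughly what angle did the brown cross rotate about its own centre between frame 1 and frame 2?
36° clockwise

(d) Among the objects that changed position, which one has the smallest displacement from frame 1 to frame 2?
the red pentagon

(moved 0.9)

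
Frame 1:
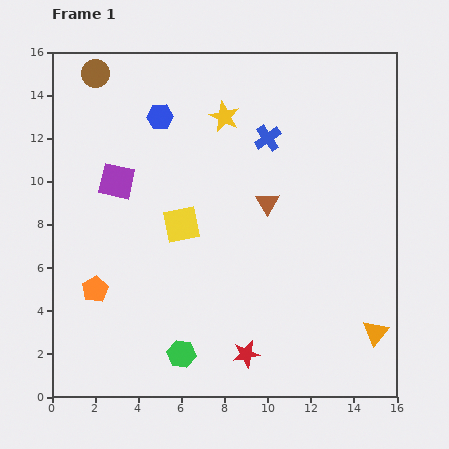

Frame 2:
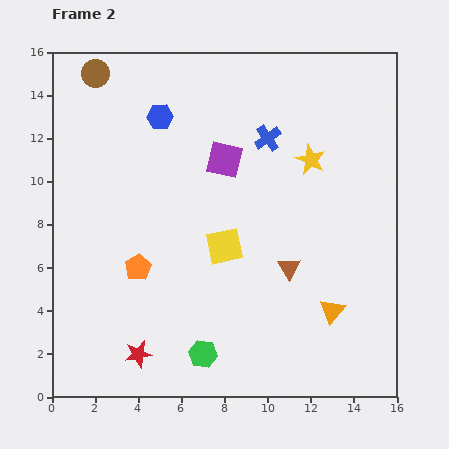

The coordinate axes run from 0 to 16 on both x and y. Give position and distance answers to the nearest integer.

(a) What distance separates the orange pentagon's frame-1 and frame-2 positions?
2

The orange pentagon moved from (2, 5) to (4, 6), a distance of √(2² + 1²) ≈ 2.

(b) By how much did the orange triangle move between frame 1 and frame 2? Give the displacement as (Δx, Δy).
(-2, 1)

The orange triangle was at (15, 3) in frame 1 and (13, 4) in frame 2.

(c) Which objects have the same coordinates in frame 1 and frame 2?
the blue cross, the blue hexagon, the brown circle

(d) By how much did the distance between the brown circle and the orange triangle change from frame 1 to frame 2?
-2

Distance in frame 1: 18. Distance in frame 2: 16.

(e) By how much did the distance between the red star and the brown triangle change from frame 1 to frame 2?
+1

Distance in frame 1: 7. Distance in frame 2: 8.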